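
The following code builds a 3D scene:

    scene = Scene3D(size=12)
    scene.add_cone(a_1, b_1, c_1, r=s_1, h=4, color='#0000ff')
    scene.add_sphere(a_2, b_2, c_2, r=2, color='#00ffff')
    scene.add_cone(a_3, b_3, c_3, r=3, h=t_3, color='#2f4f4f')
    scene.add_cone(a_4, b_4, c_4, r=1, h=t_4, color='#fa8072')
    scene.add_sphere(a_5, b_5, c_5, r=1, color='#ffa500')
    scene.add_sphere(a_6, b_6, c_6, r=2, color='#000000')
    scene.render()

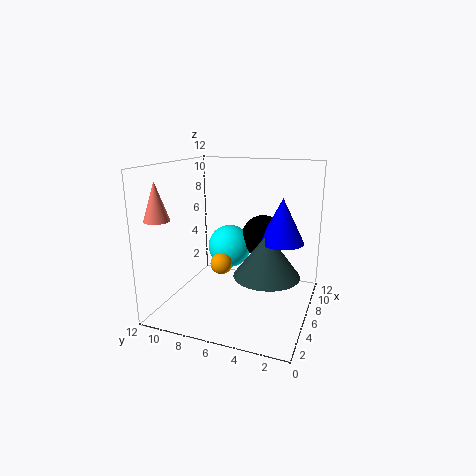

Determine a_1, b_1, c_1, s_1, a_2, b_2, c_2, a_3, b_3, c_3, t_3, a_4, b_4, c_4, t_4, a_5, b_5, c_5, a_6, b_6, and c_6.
a_1 = 9; b_1 = 3; c_1 = 5; s_1 = 2; a_2 = 9; b_2 = 8; c_2 = 4; a_3 = 8; b_3 = 4; c_3 = 2; t_3 = 4; a_4 = 2; b_4 = 11; c_4 = 8; t_4 = 3; a_5 = 7; b_5 = 8; c_5 = 3; a_6 = 10; b_6 = 5; c_6 = 5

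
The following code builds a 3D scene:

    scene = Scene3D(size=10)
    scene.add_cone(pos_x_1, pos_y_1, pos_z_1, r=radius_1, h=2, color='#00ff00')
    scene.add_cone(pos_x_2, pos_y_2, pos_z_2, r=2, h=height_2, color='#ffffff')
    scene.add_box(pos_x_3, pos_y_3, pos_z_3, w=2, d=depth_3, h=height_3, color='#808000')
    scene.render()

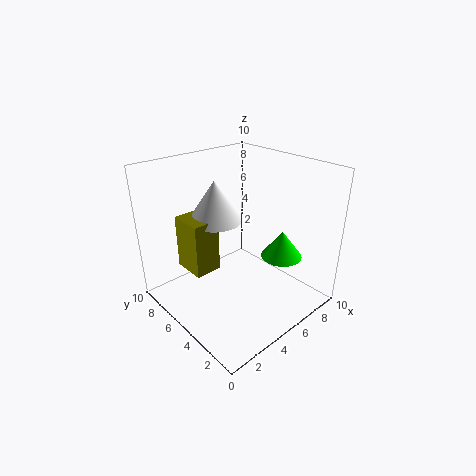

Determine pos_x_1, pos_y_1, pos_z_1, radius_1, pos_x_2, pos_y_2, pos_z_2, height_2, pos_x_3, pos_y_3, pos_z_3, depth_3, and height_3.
pos_x_1 = 8, pos_y_1 = 3.5, pos_z_1 = 3, radius_1 = 1.5, pos_x_2 = 5, pos_y_2 = 7.5, pos_z_2 = 5.5, height_2 = 3, pos_x_3 = 2.5, pos_y_3 = 6.5, pos_z_3 = 2, depth_3 = 2.5, height_3 = 4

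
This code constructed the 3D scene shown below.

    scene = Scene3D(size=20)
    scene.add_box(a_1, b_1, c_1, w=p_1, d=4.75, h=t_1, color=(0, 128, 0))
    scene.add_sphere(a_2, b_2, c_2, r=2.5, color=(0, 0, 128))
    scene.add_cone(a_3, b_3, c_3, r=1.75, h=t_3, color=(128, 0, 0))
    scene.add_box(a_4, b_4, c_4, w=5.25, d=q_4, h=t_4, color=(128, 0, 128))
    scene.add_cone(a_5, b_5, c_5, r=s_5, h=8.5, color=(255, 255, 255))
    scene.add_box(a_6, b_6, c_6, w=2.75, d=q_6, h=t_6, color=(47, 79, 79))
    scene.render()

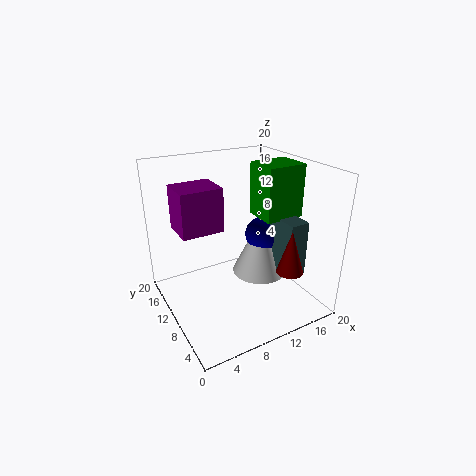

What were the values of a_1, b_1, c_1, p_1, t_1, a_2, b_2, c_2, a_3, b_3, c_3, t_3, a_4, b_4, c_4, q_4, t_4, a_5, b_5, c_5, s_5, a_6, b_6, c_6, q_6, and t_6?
a_1 = 12.75; b_1 = 6.75; c_1 = 12.75; p_1 = 5.5; t_1 = 7.25; a_2 = 14.25; b_2 = 10.25; c_2 = 9.5; a_3 = 13.75; b_3 = 3; c_3 = 7.25; t_3 = 5.75; a_4 = 1.25; b_4 = 7.25; c_4 = 13; q_4 = 4.5; t_4 = 5.5; a_5 = 13.75; b_5 = 10; c_5 = 3.75; s_5 = 4; a_6 = 14.5; b_6 = 4; c_6 = 5.25; q_6 = 6.5; t_6 = 7.75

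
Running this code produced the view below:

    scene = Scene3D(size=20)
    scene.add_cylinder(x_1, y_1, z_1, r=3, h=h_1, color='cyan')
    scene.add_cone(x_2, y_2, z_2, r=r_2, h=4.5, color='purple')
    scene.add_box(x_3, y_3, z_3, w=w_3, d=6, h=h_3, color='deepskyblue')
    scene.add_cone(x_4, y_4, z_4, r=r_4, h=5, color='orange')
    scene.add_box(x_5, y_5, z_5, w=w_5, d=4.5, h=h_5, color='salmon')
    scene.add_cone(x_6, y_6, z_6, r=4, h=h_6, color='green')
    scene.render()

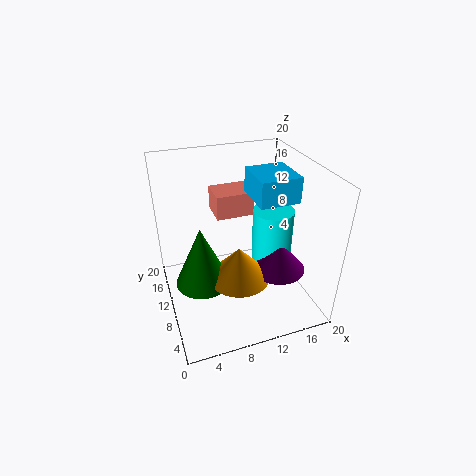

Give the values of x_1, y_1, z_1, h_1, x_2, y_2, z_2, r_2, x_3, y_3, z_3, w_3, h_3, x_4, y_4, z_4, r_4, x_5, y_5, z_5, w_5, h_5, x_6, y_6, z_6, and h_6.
x_1 = 16; y_1 = 11.5; z_1 = 3; h_1 = 9.5; x_2 = 16; y_2 = 9; z_2 = 4; r_2 = 4; x_3 = 12; y_3 = 7; z_3 = 15.5; w_3 = 5.5; h_3 = 3.5; x_4 = 10; y_4 = 9.5; z_4 = 3.5; r_4 = 4.5; x_5 = 8; y_5 = 13; z_5 = 11.5; w_5 = 5.5; h_5 = 3.5; x_6 = 5; y_6 = 11.5; z_6 = 2.5; h_6 = 9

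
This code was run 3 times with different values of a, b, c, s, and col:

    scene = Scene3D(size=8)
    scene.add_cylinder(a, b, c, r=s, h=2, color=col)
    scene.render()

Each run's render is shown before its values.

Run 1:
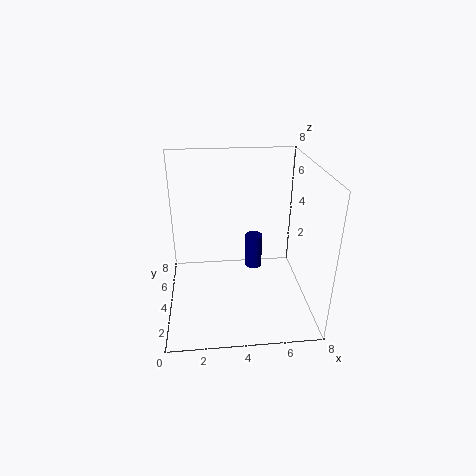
a = 5
b = 4.75
c = 1.75
s = 0.5
col = 'navy'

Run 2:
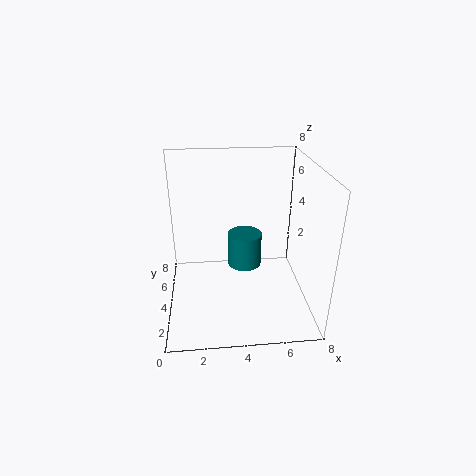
a = 4.5
b = 5
c = 1.75
s = 1
col = 'teal'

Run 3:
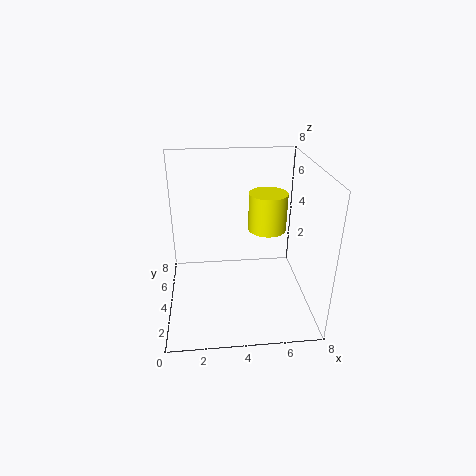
a = 5.5
b = 3.5
c = 4.75
s = 1
col = 'yellow'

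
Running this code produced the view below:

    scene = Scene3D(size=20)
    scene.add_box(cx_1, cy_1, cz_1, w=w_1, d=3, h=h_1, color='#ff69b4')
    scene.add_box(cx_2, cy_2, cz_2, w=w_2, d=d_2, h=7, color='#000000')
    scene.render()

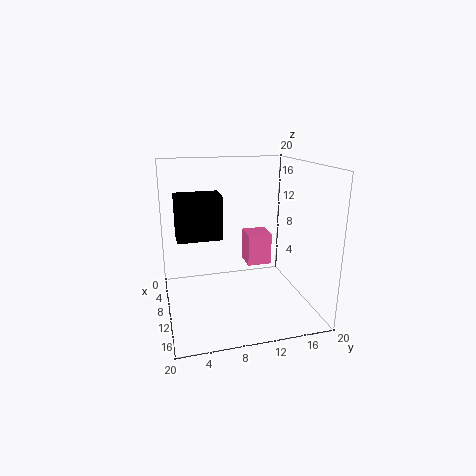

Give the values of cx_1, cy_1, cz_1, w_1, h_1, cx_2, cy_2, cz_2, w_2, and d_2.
cx_1 = 12; cy_1 = 10; cz_1 = 8; w_1 = 3; h_1 = 4; cx_2 = 1; cy_2 = 2; cz_2 = 8; w_2 = 4; d_2 = 7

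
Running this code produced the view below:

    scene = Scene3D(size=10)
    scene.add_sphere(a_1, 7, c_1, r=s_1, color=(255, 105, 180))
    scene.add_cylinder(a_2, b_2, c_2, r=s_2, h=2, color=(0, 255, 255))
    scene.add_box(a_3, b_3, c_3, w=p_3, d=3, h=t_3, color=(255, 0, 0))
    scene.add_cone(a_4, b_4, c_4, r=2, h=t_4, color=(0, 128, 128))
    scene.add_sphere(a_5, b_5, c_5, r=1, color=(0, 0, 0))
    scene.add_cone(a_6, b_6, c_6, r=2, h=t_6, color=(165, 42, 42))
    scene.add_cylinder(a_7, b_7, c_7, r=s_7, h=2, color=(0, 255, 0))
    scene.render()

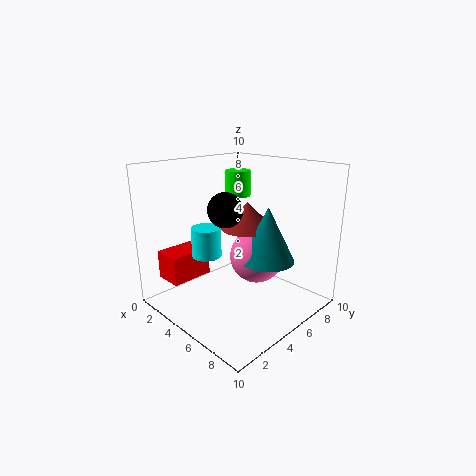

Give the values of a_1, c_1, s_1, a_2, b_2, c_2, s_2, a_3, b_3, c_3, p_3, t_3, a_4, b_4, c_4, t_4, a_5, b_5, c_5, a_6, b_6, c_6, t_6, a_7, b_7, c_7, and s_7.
a_1 = 5; c_1 = 3; s_1 = 2; a_2 = 4; b_2 = 3; c_2 = 4; s_2 = 1; a_3 = 1; b_3 = 1; c_3 = 2; p_3 = 2; t_3 = 2; a_4 = 6; b_4 = 7; c_4 = 3; t_4 = 4; a_5 = 7; b_5 = 2; c_5 = 8; a_6 = 4; b_6 = 7; c_6 = 5; t_6 = 2; a_7 = 2; b_7 = 8; c_7 = 7; s_7 = 1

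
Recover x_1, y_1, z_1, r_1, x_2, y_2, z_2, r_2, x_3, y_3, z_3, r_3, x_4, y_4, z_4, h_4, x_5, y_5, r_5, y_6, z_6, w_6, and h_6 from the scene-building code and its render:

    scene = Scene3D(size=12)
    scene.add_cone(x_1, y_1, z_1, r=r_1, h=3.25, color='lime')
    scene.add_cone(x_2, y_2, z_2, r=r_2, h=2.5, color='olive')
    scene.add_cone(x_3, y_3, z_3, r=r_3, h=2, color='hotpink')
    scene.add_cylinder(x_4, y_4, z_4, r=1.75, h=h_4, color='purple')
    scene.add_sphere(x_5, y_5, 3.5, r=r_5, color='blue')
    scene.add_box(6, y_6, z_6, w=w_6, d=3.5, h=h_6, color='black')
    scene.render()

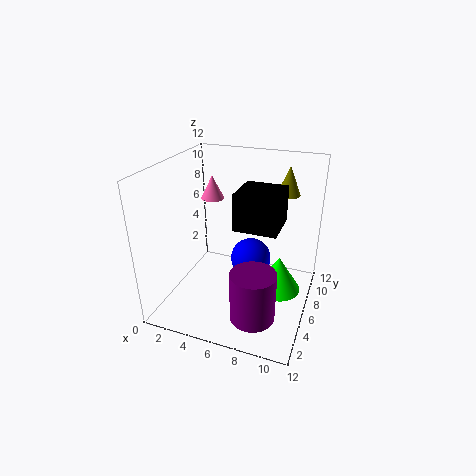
x_1 = 9.25; y_1 = 7.75; z_1 = 0.5; r_1 = 2; x_2 = 9.25; y_2 = 9.5; z_2 = 9; r_2 = 1; x_3 = 3; y_3 = 7.75; z_3 = 8.5; r_3 = 1; x_4 = 8.5; y_4 = 2.5; z_4 = 1.25; h_4 = 4; x_5 = 6.75; y_5 = 7.25; r_5 = 1.75; y_6 = 4.75; z_6 = 7.25; w_6 = 3.5; h_6 = 3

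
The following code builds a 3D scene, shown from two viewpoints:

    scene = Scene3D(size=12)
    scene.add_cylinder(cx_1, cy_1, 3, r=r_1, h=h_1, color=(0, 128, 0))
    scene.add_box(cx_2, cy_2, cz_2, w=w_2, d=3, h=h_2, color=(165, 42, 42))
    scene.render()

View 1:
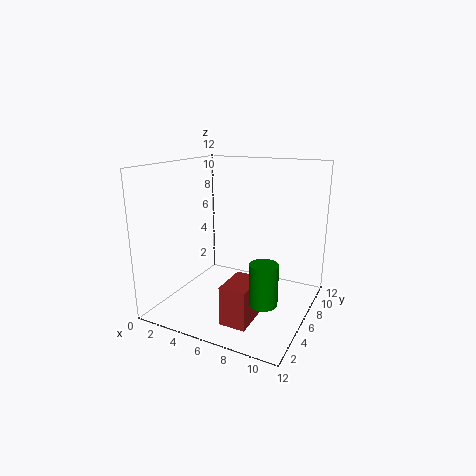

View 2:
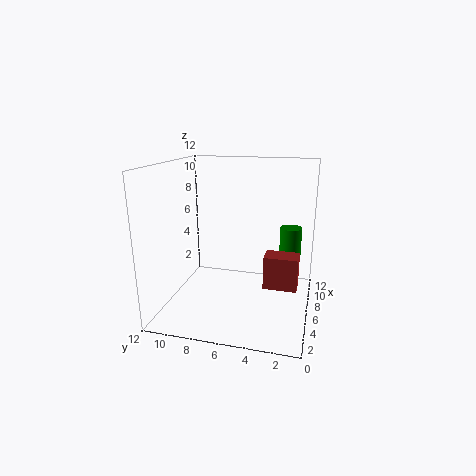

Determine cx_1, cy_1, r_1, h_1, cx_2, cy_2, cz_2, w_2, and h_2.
cx_1 = 10, cy_1 = 2, r_1 = 1, h_1 = 3, cx_2 = 7, cy_2 = 1, cz_2 = 1, w_2 = 2, h_2 = 3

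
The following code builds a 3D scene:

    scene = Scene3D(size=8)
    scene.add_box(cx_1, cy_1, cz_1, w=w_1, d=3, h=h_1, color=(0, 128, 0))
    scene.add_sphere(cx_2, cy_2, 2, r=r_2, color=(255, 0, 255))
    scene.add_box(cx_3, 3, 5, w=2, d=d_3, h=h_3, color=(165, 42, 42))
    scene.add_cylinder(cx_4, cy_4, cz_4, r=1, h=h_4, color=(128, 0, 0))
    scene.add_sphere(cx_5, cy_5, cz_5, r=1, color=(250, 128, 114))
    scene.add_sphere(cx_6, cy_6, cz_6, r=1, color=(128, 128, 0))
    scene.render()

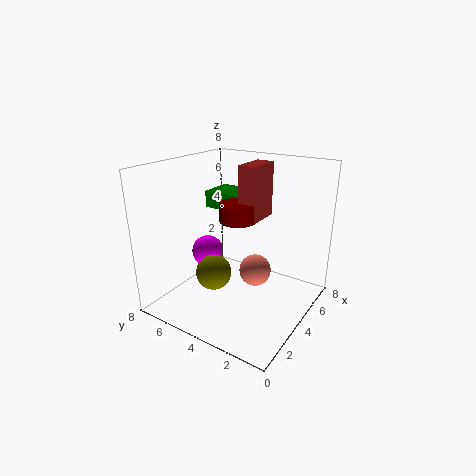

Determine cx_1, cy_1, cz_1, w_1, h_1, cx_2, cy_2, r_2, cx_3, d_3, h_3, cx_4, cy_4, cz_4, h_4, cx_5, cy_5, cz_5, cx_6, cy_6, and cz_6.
cx_1 = 5
cy_1 = 4
cz_1 = 5
w_1 = 2
h_1 = 1
cx_2 = 5
cy_2 = 7
r_2 = 1
cx_3 = 4
d_3 = 1
h_3 = 3
cx_4 = 4
cy_4 = 4
cz_4 = 5
h_4 = 1
cx_5 = 6
cy_5 = 4
cz_5 = 1
cx_6 = 3
cy_6 = 5
cz_6 = 2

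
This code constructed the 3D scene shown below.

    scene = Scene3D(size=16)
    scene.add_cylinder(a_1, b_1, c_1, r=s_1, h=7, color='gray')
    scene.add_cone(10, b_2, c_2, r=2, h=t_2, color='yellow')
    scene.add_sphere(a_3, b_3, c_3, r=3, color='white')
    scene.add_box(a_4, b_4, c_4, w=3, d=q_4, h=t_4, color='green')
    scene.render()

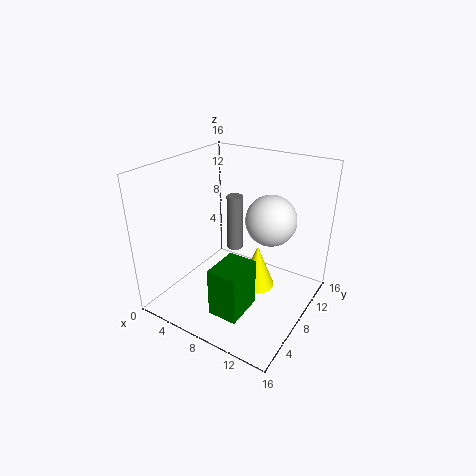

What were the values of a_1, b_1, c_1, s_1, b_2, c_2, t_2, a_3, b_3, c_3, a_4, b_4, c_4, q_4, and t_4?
a_1 = 5
b_1 = 12
c_1 = 4
s_1 = 1
b_2 = 9
c_2 = 2
t_2 = 5
a_3 = 10
b_3 = 12
c_3 = 9
a_4 = 9
b_4 = 1
c_4 = 3
q_4 = 4
t_4 = 5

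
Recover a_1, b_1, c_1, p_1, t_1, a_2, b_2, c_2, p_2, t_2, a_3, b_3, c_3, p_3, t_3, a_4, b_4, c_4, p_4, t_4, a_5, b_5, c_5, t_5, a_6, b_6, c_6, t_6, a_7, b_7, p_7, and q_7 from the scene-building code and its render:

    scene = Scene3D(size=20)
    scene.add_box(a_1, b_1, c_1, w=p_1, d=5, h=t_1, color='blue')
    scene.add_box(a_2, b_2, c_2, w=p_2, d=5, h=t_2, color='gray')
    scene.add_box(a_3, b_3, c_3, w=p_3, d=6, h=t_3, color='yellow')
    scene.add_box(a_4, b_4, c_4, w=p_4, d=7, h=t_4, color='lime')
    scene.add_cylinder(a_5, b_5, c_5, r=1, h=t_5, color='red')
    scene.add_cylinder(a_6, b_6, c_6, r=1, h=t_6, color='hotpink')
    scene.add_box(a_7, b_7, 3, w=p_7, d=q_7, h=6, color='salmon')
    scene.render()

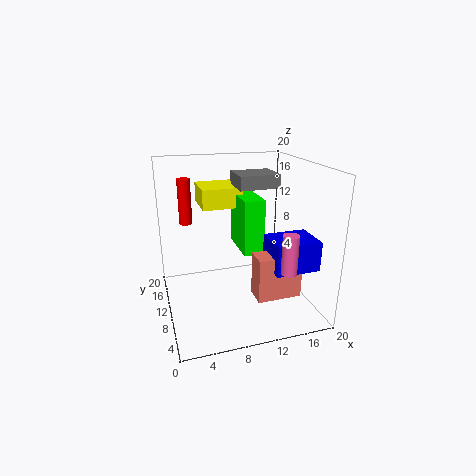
a_1 = 13
b_1 = 3
c_1 = 7
p_1 = 6
t_1 = 4
a_2 = 11
b_2 = 12
c_2 = 16
p_2 = 6
t_2 = 2
a_3 = 6
b_3 = 14
c_3 = 13
p_3 = 6
t_3 = 3
a_4 = 11
b_4 = 10
c_4 = 7
p_4 = 3
t_4 = 8
a_5 = 4
b_5 = 18
c_5 = 10
t_5 = 7
a_6 = 14
b_6 = 2
c_6 = 8
t_6 = 5
a_7 = 11
b_7 = 4
p_7 = 6
q_7 = 3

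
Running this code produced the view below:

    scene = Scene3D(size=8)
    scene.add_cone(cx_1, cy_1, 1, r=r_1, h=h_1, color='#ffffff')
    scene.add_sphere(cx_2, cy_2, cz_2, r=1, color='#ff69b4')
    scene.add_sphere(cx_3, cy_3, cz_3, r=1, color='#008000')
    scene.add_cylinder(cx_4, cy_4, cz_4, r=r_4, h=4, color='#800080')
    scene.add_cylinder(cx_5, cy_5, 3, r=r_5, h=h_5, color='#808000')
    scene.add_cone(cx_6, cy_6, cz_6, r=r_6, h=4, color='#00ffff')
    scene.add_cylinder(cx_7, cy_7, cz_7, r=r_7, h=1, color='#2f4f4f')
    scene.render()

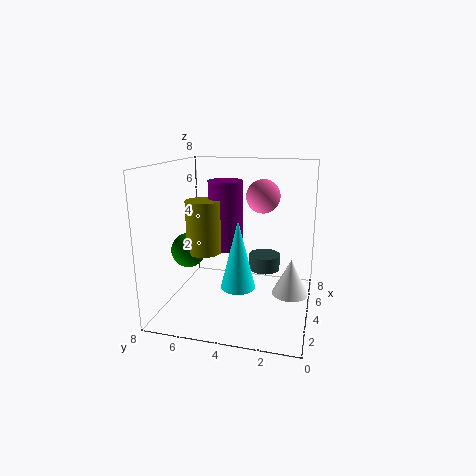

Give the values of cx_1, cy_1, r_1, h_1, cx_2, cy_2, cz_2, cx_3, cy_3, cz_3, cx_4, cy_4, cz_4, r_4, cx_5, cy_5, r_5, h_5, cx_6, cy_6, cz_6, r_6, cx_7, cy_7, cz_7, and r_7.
cx_1 = 4, cy_1 = 1, r_1 = 1, h_1 = 2, cx_2 = 6, cy_2 = 3, cz_2 = 6, cx_3 = 4, cy_3 = 7, cz_3 = 3, cx_4 = 5, cy_4 = 5, cz_4 = 3, r_4 = 1, cx_5 = 4, cy_5 = 6, r_5 = 1, h_5 = 3, cx_6 = 4, cy_6 = 4, cz_6 = 1, r_6 = 1, cx_7 = 7, cy_7 = 3, cz_7 = 1, r_7 = 1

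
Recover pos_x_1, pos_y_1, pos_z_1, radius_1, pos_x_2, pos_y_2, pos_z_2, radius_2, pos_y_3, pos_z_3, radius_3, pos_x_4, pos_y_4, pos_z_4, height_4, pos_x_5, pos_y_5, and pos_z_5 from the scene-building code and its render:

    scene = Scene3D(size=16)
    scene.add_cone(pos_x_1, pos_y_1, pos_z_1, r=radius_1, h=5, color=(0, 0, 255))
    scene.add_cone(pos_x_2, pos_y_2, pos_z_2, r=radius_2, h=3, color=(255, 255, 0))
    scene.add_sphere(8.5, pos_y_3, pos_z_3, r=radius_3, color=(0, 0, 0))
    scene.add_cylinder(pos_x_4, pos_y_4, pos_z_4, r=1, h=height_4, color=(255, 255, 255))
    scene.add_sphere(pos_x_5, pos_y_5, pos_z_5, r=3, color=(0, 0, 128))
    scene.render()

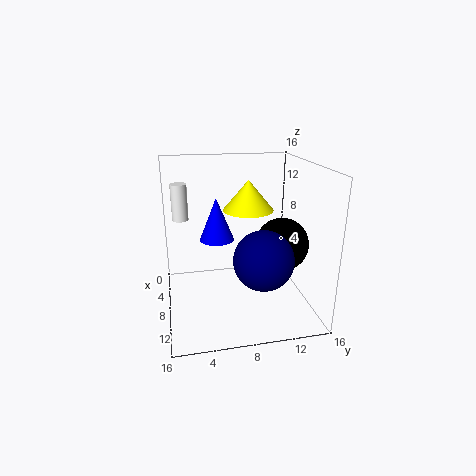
pos_x_1 = 5.5; pos_y_1 = 6; pos_z_1 = 7; radius_1 = 2; pos_x_2 = 10.5; pos_y_2 = 8.5; pos_z_2 = 12; radius_2 = 2.5; pos_y_3 = 13; pos_z_3 = 7; radius_3 = 3; pos_x_4 = 2; pos_y_4 = 2; pos_z_4 = 8.5; height_4 = 4.5; pos_x_5 = 13; pos_y_5 = 9.5; pos_z_5 = 7.5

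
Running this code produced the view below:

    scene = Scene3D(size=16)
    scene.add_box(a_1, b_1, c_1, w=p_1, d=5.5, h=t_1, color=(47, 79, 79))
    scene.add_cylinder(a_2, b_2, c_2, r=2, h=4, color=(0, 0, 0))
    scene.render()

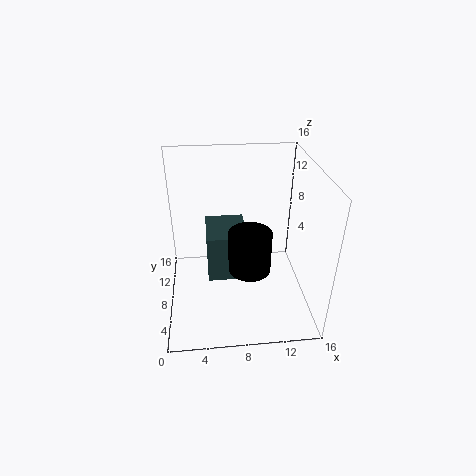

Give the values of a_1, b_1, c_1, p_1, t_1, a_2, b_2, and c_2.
a_1 = 4.5; b_1 = 7; c_1 = 3; p_1 = 4.5; t_1 = 5.5; a_2 = 8.5; b_2 = 2.5; c_2 = 8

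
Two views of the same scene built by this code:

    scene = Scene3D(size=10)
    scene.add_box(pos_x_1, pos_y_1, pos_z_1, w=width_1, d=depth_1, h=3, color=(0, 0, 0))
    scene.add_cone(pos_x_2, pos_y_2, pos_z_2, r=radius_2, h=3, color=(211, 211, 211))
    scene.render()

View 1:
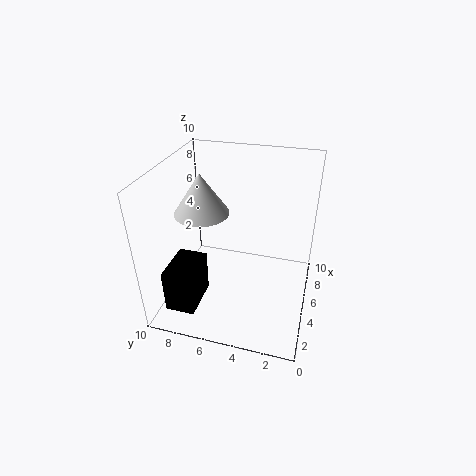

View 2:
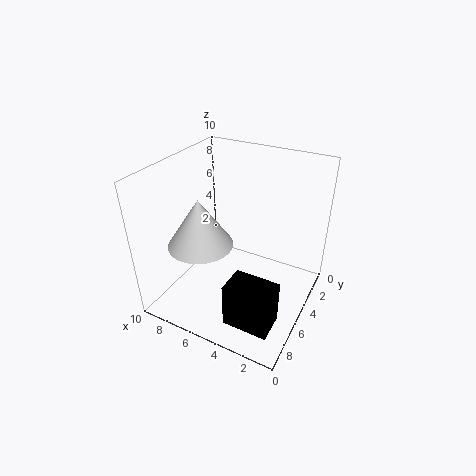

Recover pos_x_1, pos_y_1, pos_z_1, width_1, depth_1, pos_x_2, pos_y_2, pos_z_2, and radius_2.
pos_x_1 = 1; pos_y_1 = 7; pos_z_1 = 1; width_1 = 3; depth_1 = 2; pos_x_2 = 6; pos_y_2 = 8; pos_z_2 = 6; radius_2 = 2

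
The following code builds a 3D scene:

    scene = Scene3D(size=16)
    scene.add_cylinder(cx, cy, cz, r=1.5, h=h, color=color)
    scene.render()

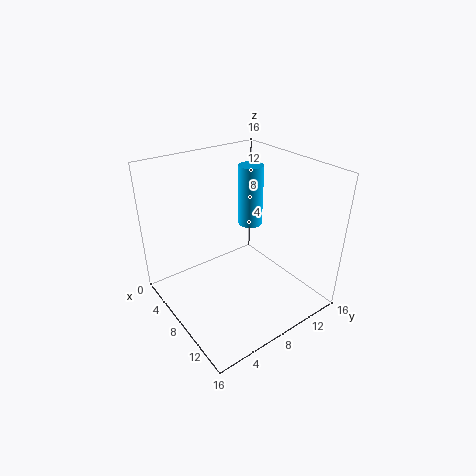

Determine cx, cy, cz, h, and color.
cx = 4.5, cy = 12.5, cz = 7, h = 7.5, color = 'deepskyblue'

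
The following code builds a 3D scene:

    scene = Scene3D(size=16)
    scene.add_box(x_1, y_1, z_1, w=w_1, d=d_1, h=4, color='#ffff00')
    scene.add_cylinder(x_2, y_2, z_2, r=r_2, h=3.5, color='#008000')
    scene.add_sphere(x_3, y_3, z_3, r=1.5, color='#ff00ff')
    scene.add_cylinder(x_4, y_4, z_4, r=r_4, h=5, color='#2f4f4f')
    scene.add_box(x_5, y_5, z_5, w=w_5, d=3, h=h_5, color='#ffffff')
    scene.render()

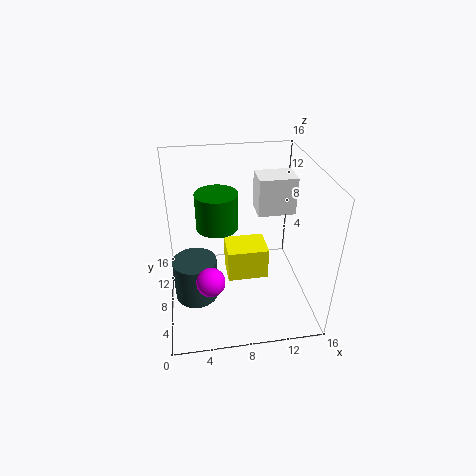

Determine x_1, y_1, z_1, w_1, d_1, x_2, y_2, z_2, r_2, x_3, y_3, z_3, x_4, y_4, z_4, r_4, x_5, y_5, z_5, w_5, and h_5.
x_1 = 7
y_1 = 9
z_1 = 1
w_1 = 5
d_1 = 4
x_2 = 5.5
y_2 = 5
z_2 = 11.5
r_2 = 2
x_3 = 4.5
y_3 = 4
z_3 = 5.5
x_4 = 3
y_4 = 8
z_4 = 0.5
r_4 = 2.5
x_5 = 10
y_5 = 7
z_5 = 11
w_5 = 4
h_5 = 4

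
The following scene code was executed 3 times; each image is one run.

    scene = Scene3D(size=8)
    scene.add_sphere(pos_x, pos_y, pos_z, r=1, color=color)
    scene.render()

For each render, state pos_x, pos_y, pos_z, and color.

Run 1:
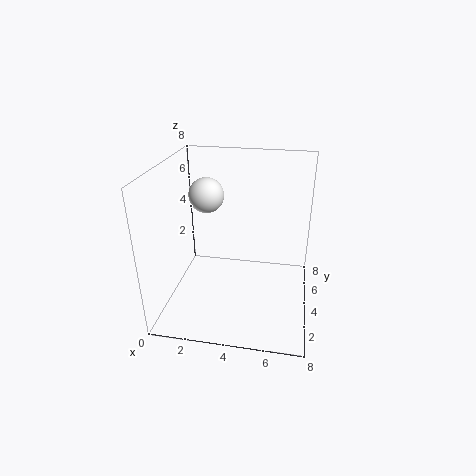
pos_x = 2, pos_y = 5, pos_z = 6, color = 'white'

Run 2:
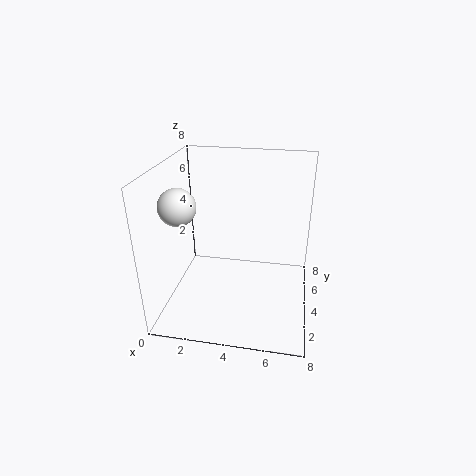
pos_x = 1, pos_y = 3, pos_z = 6, color = 'white'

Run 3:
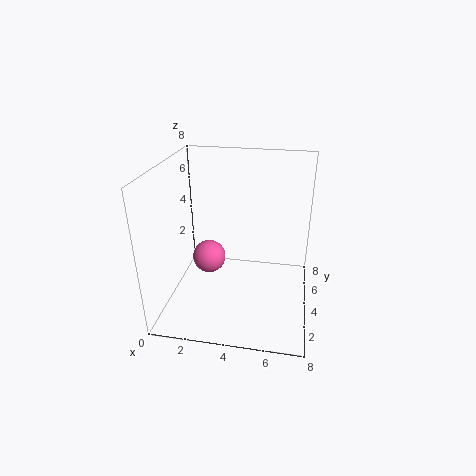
pos_x = 2, pos_y = 5, pos_z = 2, color = 'hotpink'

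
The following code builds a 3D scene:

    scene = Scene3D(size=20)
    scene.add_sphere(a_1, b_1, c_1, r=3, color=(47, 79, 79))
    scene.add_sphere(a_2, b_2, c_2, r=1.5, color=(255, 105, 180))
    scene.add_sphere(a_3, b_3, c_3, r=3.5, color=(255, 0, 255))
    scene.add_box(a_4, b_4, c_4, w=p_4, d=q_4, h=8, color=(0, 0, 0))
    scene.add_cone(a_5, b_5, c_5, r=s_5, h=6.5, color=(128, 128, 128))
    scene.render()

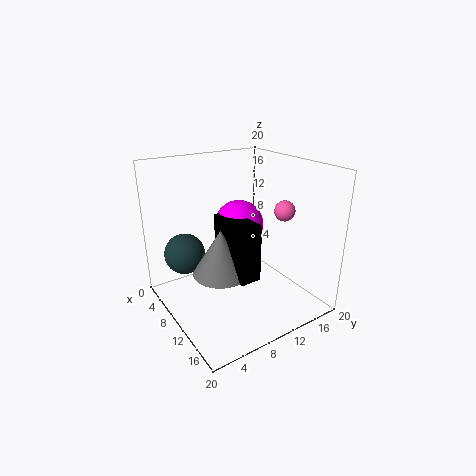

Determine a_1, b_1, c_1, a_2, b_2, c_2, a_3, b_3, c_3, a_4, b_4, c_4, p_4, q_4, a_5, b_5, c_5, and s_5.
a_1 = 4
b_1 = 4.5
c_1 = 6.5
a_2 = 11.5
b_2 = 17
c_2 = 13
a_3 = 8
b_3 = 11.5
c_3 = 11
a_4 = 7
b_4 = 8
c_4 = 5
p_4 = 7
q_4 = 3
a_5 = 9.5
b_5 = 7.5
c_5 = 5
s_5 = 4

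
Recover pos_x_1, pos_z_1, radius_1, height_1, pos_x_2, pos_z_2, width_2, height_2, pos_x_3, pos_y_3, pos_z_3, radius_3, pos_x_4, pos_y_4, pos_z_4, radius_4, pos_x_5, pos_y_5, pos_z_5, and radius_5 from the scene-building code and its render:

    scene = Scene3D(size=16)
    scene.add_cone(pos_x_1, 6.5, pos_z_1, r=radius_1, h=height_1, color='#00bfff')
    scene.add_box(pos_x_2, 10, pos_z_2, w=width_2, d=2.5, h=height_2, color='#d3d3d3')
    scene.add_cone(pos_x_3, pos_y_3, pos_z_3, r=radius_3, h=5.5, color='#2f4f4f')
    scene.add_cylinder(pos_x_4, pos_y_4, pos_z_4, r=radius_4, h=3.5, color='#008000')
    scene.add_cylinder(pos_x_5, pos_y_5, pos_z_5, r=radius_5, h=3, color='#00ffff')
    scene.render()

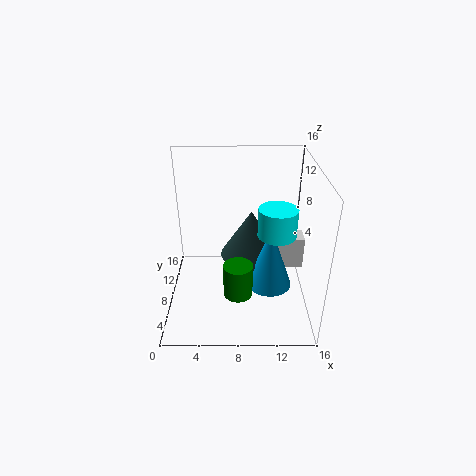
pos_x_1 = 11.5
pos_z_1 = 3
radius_1 = 2.5
height_1 = 7
pos_x_2 = 11
pos_z_2 = 2.5
width_2 = 5
height_2 = 4
pos_x_3 = 9.5
pos_y_3 = 9.5
pos_z_3 = 5
radius_3 = 3.5
pos_x_4 = 8
pos_y_4 = 3.5
pos_z_4 = 4
radius_4 = 1.5
pos_x_5 = 12
pos_y_5 = 6
pos_z_5 = 9.5
radius_5 = 2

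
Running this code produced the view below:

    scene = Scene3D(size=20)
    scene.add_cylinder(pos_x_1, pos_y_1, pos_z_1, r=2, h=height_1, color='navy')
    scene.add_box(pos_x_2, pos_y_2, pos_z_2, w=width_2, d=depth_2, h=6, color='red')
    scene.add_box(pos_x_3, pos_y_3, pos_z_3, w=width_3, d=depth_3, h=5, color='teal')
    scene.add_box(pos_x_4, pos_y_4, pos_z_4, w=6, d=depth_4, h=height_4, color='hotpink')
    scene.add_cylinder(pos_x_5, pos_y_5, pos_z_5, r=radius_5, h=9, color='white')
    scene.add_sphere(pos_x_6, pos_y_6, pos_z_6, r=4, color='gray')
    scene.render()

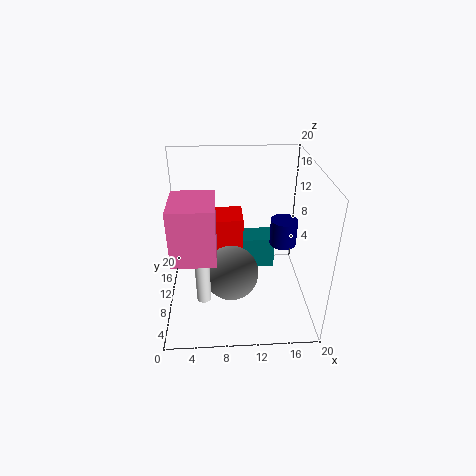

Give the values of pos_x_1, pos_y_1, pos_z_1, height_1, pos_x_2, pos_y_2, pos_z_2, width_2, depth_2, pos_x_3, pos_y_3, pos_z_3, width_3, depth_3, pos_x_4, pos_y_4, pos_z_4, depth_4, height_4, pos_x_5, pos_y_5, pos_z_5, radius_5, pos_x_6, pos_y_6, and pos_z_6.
pos_x_1 = 17, pos_y_1 = 13, pos_z_1 = 7, height_1 = 4, pos_x_2 = 6, pos_y_2 = 13, pos_z_2 = 5, width_2 = 5, depth_2 = 5, pos_x_3 = 11, pos_y_3 = 14, pos_z_3 = 2, width_3 = 5, depth_3 = 4, pos_x_4 = 1, pos_y_4 = 6, pos_z_4 = 8, depth_4 = 7, height_4 = 8, pos_x_5 = 5, pos_y_5 = 7, pos_z_5 = 2, radius_5 = 1, pos_x_6 = 9, pos_y_6 = 10, pos_z_6 = 4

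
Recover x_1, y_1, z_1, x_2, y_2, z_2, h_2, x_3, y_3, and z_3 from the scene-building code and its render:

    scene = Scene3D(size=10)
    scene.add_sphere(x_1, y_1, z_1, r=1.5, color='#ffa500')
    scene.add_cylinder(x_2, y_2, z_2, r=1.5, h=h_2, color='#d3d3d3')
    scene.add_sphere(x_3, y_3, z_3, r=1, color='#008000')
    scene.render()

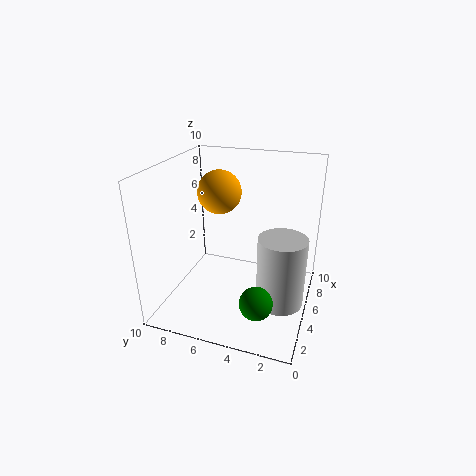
x_1 = 5.5
y_1 = 6.5
z_1 = 8
x_2 = 3
y_2 = 1.5
z_2 = 2
h_2 = 4.5
x_3 = 1
y_3 = 2.5
z_3 = 3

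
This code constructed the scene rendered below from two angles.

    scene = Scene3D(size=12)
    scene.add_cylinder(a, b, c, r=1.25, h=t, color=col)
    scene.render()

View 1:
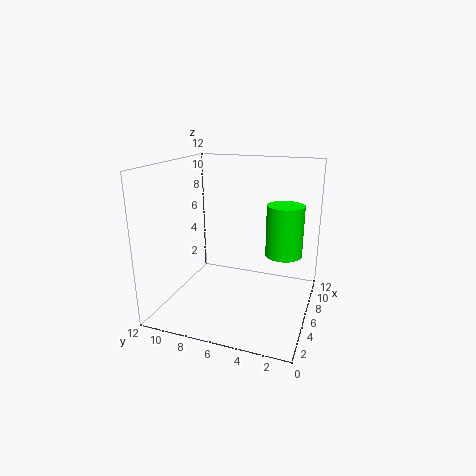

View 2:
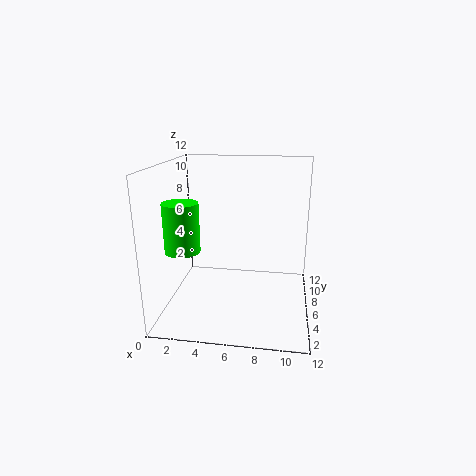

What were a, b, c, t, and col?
a = 2.75; b = 1.5; c = 6.5; t = 3.5; col = 'lime'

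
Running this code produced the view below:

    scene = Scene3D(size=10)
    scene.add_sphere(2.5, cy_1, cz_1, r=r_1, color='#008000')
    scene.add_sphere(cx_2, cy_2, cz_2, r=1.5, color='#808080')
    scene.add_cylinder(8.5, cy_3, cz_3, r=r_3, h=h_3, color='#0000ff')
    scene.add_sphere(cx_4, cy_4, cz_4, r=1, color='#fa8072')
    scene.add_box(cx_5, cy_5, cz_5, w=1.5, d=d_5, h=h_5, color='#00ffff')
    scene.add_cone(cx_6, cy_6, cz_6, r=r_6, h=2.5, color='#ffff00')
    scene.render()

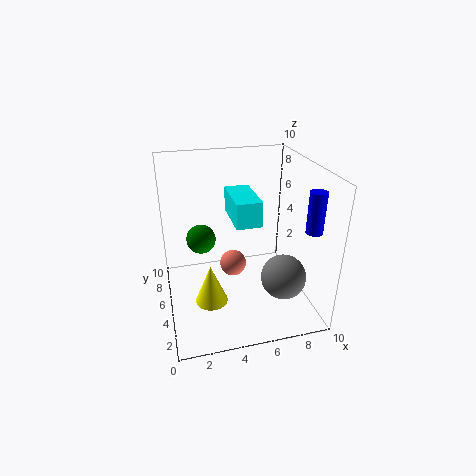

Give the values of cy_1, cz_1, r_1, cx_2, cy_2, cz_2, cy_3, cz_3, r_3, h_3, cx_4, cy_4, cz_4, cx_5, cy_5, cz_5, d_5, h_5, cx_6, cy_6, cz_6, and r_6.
cy_1 = 5.5, cz_1 = 5, r_1 = 1, cx_2 = 7.5, cy_2 = 2.5, cz_2 = 3, cy_3 = 1, cz_3 = 7, r_3 = 0.5, h_3 = 2.5, cx_4 = 5, cy_4 = 6.5, cz_4 = 2, cx_5 = 4, cy_5 = 1.5, cz_5 = 7.5, d_5 = 3, h_5 = 1.5, cx_6 = 2.5, cy_6 = 2, cz_6 = 2.5, r_6 = 1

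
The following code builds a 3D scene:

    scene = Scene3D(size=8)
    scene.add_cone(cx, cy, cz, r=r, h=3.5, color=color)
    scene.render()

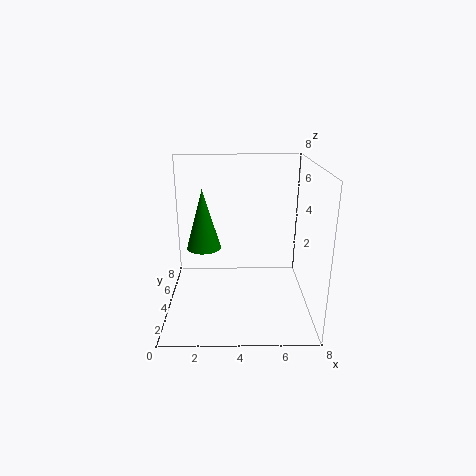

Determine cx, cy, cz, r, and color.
cx = 2; cy = 5; cz = 3; r = 1; color = 'green'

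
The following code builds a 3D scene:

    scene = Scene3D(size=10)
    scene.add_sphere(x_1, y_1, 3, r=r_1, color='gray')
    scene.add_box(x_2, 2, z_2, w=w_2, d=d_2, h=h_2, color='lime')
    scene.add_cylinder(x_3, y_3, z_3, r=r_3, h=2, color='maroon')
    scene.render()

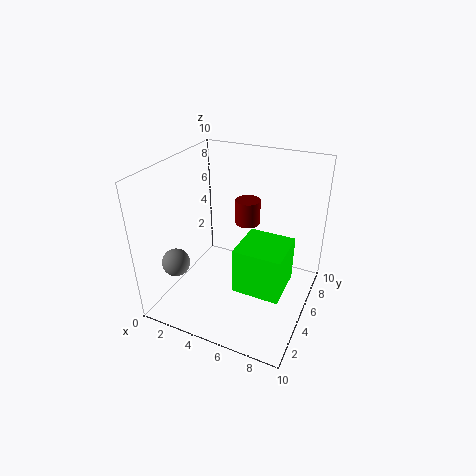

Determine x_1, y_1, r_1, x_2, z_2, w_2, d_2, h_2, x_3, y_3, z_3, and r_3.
x_1 = 1, y_1 = 3, r_1 = 1, x_2 = 6, z_2 = 3, w_2 = 3, d_2 = 3, h_2 = 3, x_3 = 4, y_3 = 9, z_3 = 4, r_3 = 1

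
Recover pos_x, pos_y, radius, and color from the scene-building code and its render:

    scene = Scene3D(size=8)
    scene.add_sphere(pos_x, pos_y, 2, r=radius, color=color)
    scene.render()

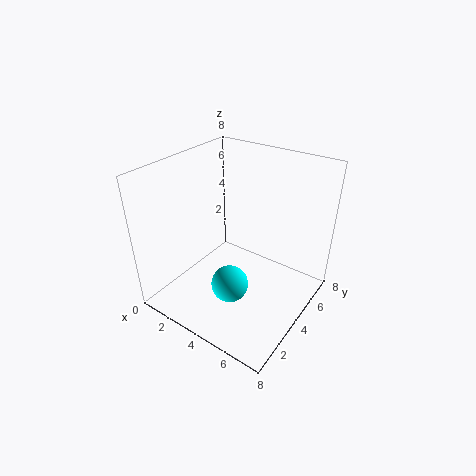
pos_x = 4.5, pos_y = 2.5, radius = 1, color = 'cyan'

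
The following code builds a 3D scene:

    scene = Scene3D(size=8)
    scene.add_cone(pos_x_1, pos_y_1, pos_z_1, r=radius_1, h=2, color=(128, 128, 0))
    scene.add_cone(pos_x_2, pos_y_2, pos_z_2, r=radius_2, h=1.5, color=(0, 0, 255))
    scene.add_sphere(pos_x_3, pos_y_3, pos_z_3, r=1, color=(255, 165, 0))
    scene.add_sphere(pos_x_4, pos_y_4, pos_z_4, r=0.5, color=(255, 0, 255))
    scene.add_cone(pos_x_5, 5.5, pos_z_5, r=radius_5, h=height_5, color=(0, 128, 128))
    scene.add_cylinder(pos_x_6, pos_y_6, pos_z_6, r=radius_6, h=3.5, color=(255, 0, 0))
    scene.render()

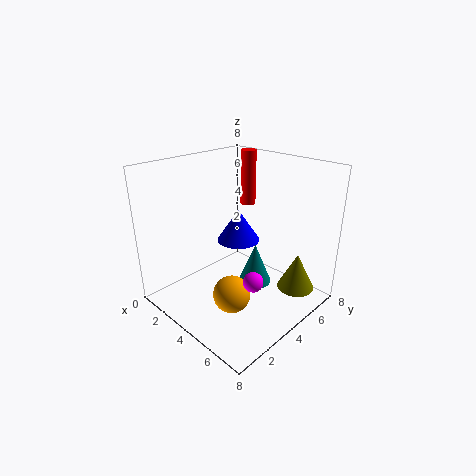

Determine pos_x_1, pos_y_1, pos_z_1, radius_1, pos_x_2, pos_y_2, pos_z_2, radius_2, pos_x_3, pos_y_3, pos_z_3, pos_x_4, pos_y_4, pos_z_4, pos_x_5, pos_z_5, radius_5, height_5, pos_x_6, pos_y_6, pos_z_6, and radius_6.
pos_x_1 = 7; pos_y_1 = 5.5; pos_z_1 = 1.5; radius_1 = 1; pos_x_2 = 5.5; pos_y_2 = 2.5; pos_z_2 = 5; radius_2 = 1; pos_x_3 = 5; pos_y_3 = 2.5; pos_z_3 = 1.5; pos_x_4 = 6.5; pos_y_4 = 2.5; pos_z_4 = 3; pos_x_5 = 4; pos_z_5 = 0.5; radius_5 = 1; height_5 = 2.5; pos_x_6 = 1.5; pos_y_6 = 7.5; pos_z_6 = 4.5; radius_6 = 0.5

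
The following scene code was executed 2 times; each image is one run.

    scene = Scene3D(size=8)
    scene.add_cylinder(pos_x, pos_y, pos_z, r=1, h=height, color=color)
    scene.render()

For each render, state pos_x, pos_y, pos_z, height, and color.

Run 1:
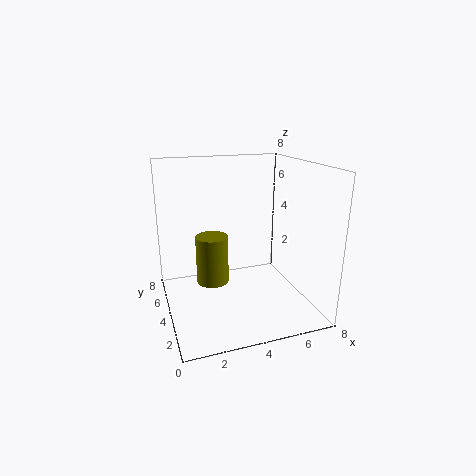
pos_x = 3
pos_y = 6
pos_z = 0.5
height = 3
color = 'olive'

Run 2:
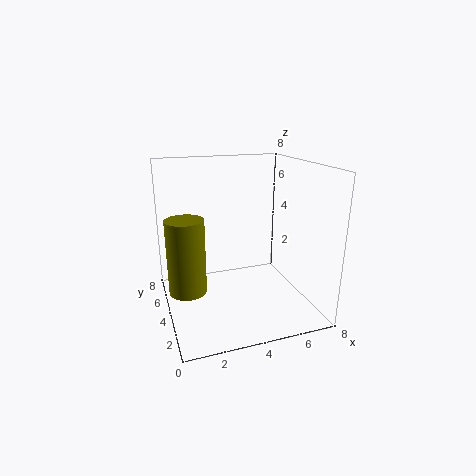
pos_x = 1
pos_y = 3.5
pos_z = 1.5
height = 4
color = 'olive'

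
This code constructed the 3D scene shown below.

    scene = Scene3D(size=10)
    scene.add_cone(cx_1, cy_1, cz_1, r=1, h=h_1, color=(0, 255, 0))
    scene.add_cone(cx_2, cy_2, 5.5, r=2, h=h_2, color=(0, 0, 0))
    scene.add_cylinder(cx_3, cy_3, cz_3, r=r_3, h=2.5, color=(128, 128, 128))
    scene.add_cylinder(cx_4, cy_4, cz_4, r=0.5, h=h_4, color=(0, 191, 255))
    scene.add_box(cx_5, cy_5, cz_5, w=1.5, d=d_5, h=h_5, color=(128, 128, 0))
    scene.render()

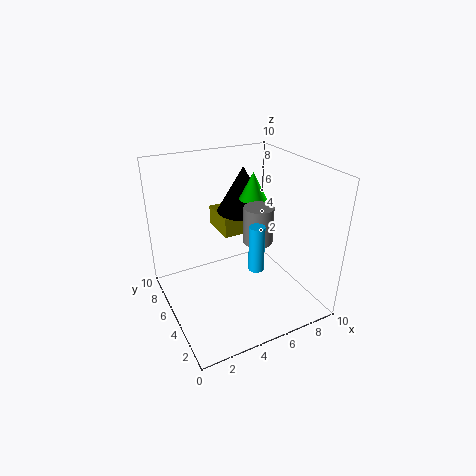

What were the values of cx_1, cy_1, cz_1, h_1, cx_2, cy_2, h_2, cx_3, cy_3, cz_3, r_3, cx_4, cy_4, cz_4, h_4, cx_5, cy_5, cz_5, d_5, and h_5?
cx_1 = 7, cy_1 = 6.5, cz_1 = 7, h_1 = 2, cx_2 = 7, cy_2 = 8, h_2 = 3.5, cx_3 = 6, cy_3 = 4, cz_3 = 5, r_3 = 1, cx_4 = 5, cy_4 = 2.5, cz_4 = 4, h_4 = 3, cx_5 = 5, cy_5 = 7, cz_5 = 4, d_5 = 3, h_5 = 1.5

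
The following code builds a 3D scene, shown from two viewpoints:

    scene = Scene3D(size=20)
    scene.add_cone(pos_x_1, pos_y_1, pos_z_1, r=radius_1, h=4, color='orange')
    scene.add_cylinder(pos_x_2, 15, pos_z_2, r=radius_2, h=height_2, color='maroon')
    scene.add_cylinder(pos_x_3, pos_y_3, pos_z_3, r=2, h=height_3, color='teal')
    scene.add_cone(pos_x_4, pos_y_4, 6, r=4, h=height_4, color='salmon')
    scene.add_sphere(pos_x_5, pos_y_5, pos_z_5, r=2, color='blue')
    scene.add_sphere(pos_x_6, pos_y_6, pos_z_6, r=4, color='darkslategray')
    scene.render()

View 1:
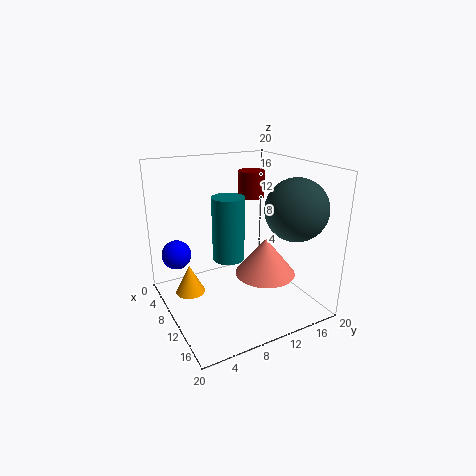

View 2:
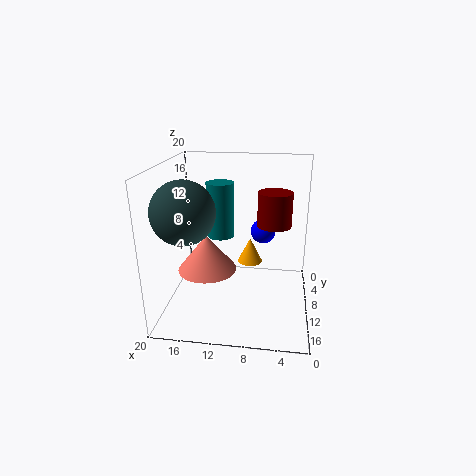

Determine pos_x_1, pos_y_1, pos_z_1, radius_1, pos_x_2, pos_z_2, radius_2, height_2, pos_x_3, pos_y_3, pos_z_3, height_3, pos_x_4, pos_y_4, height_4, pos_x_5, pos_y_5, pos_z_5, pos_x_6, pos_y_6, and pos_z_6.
pos_x_1 = 9; pos_y_1 = 3; pos_z_1 = 3; radius_1 = 2; pos_x_2 = 5; pos_z_2 = 14; radius_2 = 2; height_2 = 4; pos_x_3 = 13; pos_y_3 = 7; pos_z_3 = 9; height_3 = 8; pos_x_4 = 14; pos_y_4 = 12; height_4 = 5; pos_x_5 = 7; pos_y_5 = 2; pos_z_5 = 8; pos_x_6 = 16; pos_y_6 = 15; pos_z_6 = 15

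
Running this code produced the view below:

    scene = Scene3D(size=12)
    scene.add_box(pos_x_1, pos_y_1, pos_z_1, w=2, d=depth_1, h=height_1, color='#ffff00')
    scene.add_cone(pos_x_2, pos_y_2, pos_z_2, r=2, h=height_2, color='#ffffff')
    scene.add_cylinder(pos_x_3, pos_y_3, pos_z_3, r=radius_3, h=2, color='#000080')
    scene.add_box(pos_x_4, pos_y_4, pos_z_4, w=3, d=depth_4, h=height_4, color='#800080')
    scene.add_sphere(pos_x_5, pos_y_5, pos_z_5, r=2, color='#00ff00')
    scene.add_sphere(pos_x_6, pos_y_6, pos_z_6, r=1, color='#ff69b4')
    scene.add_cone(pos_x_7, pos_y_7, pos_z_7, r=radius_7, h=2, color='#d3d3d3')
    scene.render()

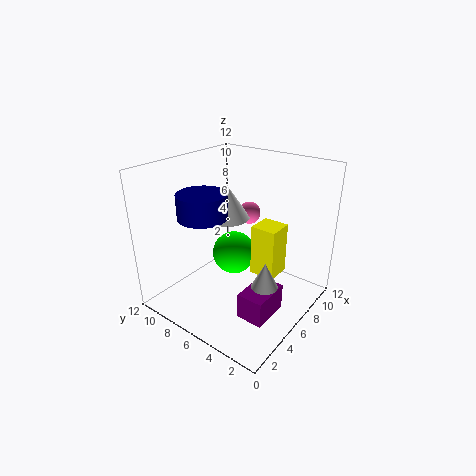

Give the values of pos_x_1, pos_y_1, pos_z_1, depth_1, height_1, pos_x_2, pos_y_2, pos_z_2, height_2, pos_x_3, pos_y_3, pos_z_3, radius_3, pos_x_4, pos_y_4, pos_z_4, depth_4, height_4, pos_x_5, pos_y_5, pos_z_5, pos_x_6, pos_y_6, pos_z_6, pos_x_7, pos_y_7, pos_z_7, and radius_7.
pos_x_1 = 5
pos_y_1 = 2
pos_z_1 = 4
depth_1 = 2
height_1 = 4
pos_x_2 = 7
pos_y_2 = 8
pos_z_2 = 7
height_2 = 3
pos_x_3 = 4
pos_y_3 = 8
pos_z_3 = 8
radius_3 = 2
pos_x_4 = 2
pos_y_4 = 1
pos_z_4 = 2
depth_4 = 2
height_4 = 2
pos_x_5 = 8
pos_y_5 = 8
pos_z_5 = 3
pos_x_6 = 9
pos_y_6 = 7
pos_z_6 = 7
pos_x_7 = 4
pos_y_7 = 2
pos_z_7 = 4
radius_7 = 1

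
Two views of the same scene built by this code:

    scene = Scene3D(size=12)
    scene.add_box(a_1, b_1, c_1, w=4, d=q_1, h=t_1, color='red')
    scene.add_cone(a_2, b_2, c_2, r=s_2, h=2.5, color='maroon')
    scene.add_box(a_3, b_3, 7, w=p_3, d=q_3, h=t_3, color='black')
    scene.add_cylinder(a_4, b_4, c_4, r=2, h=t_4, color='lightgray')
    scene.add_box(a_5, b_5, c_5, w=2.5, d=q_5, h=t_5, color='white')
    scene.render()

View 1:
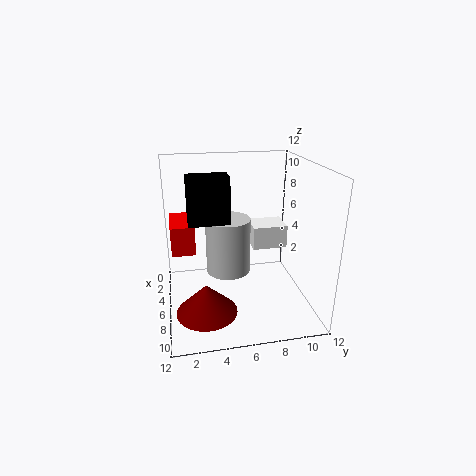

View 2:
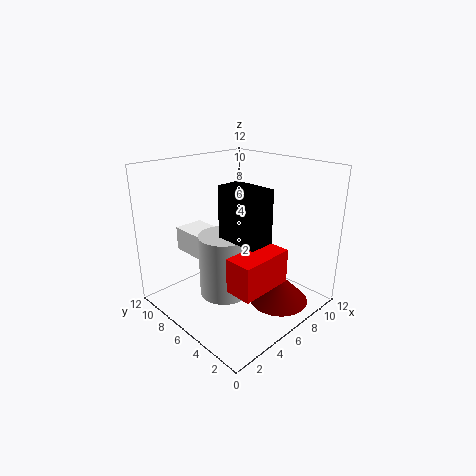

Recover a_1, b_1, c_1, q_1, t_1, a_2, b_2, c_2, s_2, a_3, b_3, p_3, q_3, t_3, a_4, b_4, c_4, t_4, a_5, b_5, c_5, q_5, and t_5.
a_1 = 1.5
b_1 = 0.5
c_1 = 4.5
q_1 = 2
t_1 = 2.5
a_2 = 8
b_2 = 3
c_2 = 0.5
s_2 = 2.5
a_3 = 3.5
b_3 = 2
p_3 = 2
q_3 = 3.5
t_3 = 4
a_4 = 4
b_4 = 5.5
c_4 = 2
t_4 = 5
a_5 = 3
b_5 = 7.5
c_5 = 4.5
q_5 = 3
t_5 = 2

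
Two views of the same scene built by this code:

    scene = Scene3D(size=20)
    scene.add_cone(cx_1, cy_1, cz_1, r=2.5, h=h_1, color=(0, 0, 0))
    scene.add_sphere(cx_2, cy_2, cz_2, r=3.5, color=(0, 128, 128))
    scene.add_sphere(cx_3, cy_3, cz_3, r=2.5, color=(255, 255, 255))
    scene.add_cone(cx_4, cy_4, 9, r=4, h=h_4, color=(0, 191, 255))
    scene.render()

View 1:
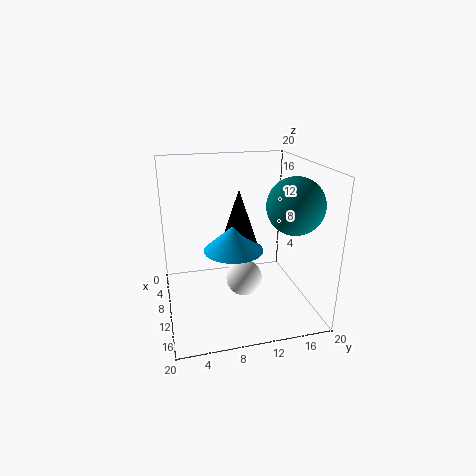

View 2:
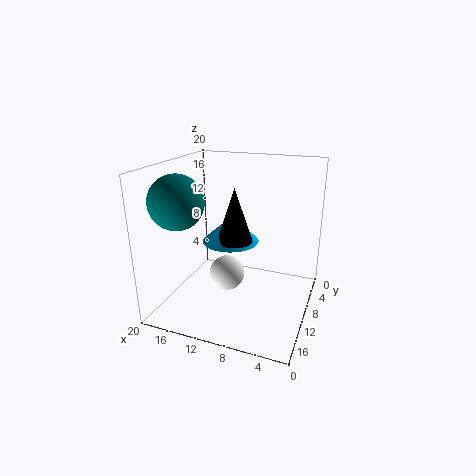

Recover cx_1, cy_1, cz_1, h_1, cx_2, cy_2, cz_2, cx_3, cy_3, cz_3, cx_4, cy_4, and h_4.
cx_1 = 10.5
cy_1 = 10
cz_1 = 9.5
h_1 = 7.5
cx_2 = 16
cy_2 = 15.5
cz_2 = 16
cx_3 = 11.5
cy_3 = 10.5
cz_3 = 4.5
cx_4 = 11.5
cy_4 = 9
h_4 = 3.5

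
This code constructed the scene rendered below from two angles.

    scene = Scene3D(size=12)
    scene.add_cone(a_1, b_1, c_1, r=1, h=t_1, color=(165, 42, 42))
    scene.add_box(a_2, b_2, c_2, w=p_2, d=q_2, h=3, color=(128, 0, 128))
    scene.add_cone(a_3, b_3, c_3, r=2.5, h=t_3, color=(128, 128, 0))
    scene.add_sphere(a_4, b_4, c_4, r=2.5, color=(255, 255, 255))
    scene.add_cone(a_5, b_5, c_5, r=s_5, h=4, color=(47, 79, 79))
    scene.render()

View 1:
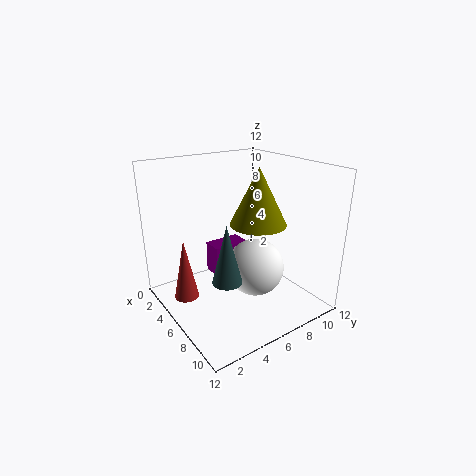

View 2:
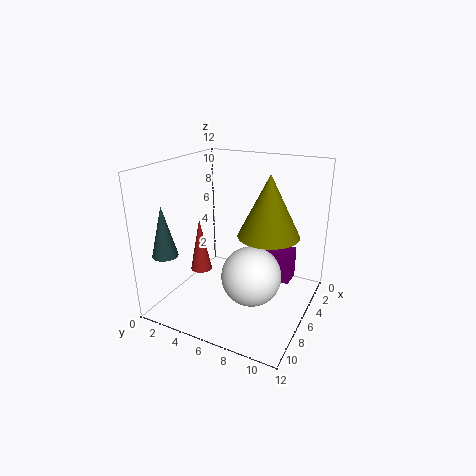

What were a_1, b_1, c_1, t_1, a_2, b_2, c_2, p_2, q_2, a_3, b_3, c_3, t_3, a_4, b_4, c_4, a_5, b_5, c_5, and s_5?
a_1 = 5, b_1 = 1.5, c_1 = 1.5, t_1 = 5, a_2 = 0.5, b_2 = 6, c_2 = 0.5, p_2 = 2, q_2 = 3.5, a_3 = 5.5, b_3 = 8.5, c_3 = 6.5, t_3 = 5, a_4 = 6.5, b_4 = 7.5, c_4 = 3, a_5 = 10.5, b_5 = 2, c_5 = 5.5, s_5 = 1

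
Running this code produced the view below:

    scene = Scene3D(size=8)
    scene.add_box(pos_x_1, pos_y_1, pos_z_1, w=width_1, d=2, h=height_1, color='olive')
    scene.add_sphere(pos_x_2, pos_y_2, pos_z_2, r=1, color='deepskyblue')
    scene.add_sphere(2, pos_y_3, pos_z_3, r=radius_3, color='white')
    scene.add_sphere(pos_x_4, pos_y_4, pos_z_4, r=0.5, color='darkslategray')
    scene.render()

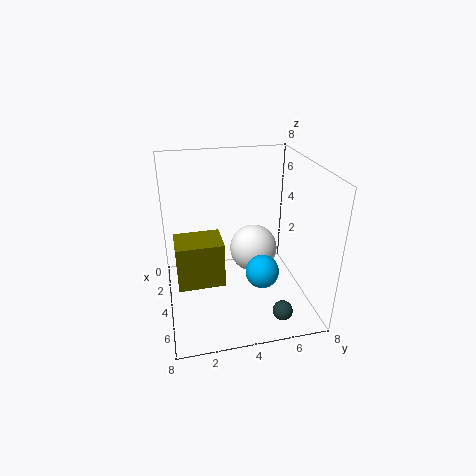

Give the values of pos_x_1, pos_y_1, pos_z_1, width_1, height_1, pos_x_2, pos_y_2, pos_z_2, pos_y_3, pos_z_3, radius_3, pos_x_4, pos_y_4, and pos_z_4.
pos_x_1 = 6.5; pos_y_1 = 0.5; pos_z_1 = 4; width_1 = 1.5; height_1 = 2; pos_x_2 = 4; pos_y_2 = 5.5; pos_z_2 = 1.5; pos_y_3 = 5.5; pos_z_3 = 2; radius_3 = 1.5; pos_x_4 = 7.5; pos_y_4 = 5.5; pos_z_4 = 1.5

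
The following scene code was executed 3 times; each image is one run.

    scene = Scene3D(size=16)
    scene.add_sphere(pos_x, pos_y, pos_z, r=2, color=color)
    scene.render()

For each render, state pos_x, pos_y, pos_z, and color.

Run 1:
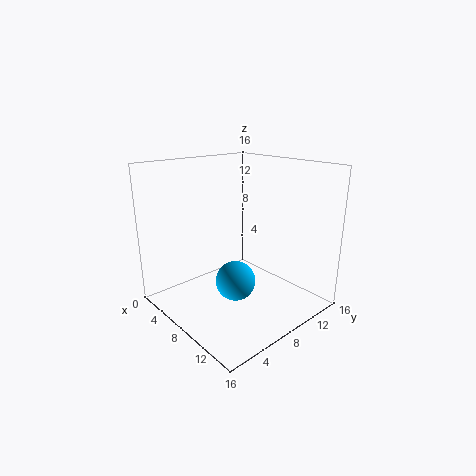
pos_x = 11, pos_y = 5, pos_z = 5, color = 'deepskyblue'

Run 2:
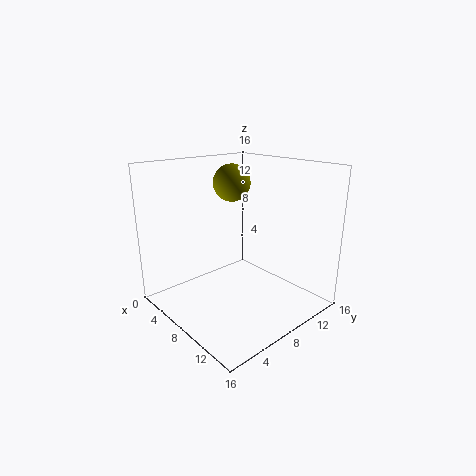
pos_x = 7, pos_y = 8, pos_z = 14, color = 'olive'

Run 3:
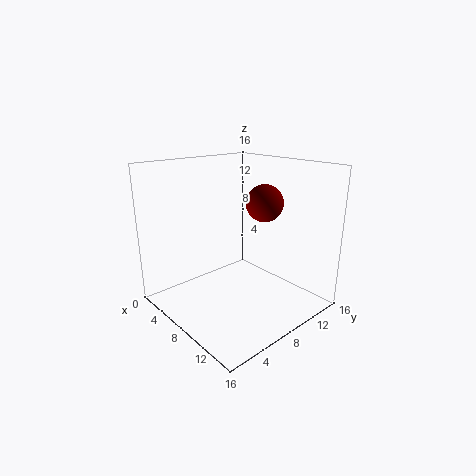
pos_x = 10, pos_y = 10, pos_z = 12, color = 'maroon'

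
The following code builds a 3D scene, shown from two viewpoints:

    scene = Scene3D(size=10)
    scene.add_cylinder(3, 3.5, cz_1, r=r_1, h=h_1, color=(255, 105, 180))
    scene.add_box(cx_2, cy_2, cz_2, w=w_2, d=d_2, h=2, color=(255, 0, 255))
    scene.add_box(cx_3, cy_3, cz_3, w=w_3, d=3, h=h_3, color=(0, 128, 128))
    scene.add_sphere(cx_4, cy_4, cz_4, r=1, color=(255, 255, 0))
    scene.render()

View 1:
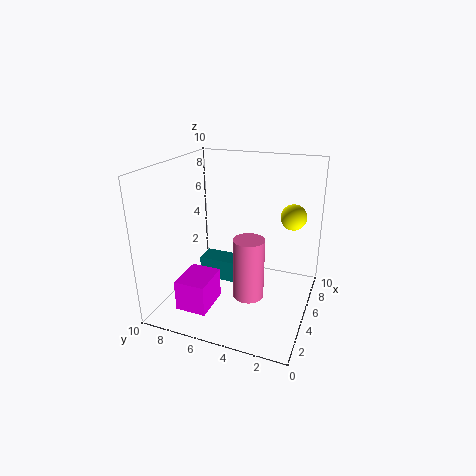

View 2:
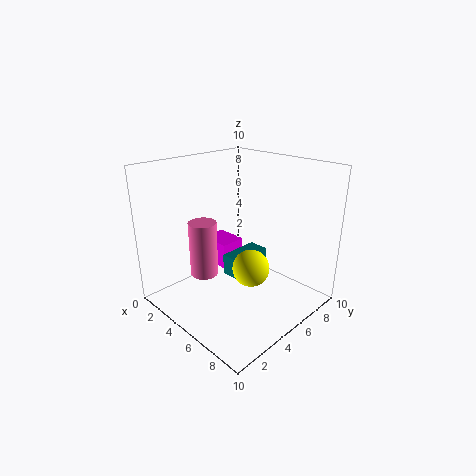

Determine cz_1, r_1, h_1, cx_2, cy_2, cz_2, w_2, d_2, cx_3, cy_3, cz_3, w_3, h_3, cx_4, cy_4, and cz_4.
cz_1 = 2; r_1 = 1; h_1 = 4; cx_2 = 0.5; cy_2 = 5.5; cz_2 = 1.5; w_2 = 2.5; d_2 = 2; cx_3 = 4; cy_3 = 4.5; cz_3 = 2; w_3 = 1.5; h_3 = 1.5; cx_4 = 9; cy_4 = 2; cz_4 = 5.5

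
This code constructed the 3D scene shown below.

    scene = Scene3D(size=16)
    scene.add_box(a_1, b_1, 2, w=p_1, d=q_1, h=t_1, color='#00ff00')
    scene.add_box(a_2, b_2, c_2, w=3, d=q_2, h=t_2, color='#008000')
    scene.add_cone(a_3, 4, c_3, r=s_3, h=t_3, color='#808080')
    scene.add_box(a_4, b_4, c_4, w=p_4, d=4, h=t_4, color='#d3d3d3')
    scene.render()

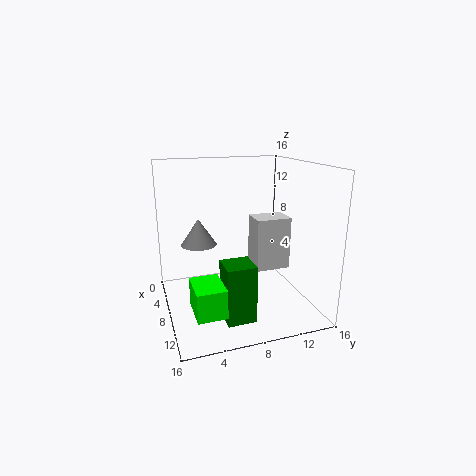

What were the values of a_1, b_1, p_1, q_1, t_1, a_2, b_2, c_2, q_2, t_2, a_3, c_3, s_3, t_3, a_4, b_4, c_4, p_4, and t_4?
a_1 = 10
b_1 = 2
p_1 = 4
q_1 = 3
t_1 = 3
a_2 = 11
b_2 = 5
c_2 = 1
q_2 = 3
t_2 = 6
a_3 = 6
c_3 = 7
s_3 = 2
t_3 = 3
a_4 = 6
b_4 = 10
c_4 = 4
p_4 = 3
t_4 = 6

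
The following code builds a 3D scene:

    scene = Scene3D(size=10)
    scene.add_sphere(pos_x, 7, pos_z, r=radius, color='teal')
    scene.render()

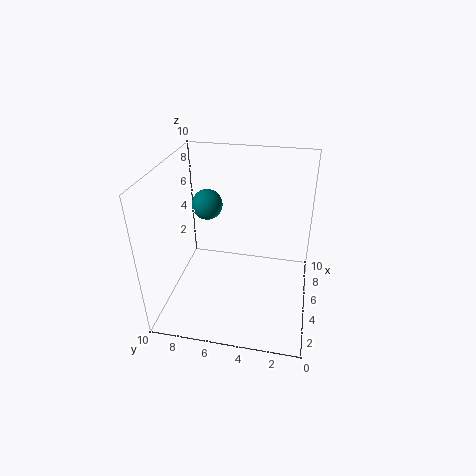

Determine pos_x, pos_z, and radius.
pos_x = 4.75
pos_z = 7.5
radius = 1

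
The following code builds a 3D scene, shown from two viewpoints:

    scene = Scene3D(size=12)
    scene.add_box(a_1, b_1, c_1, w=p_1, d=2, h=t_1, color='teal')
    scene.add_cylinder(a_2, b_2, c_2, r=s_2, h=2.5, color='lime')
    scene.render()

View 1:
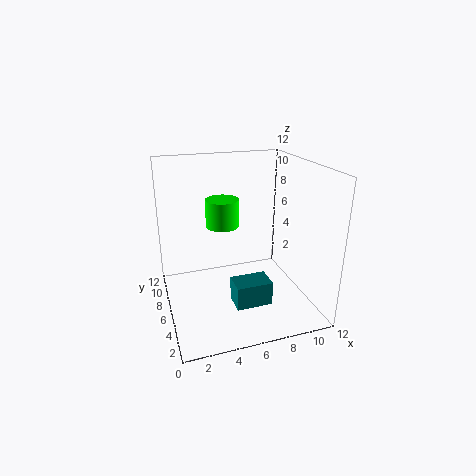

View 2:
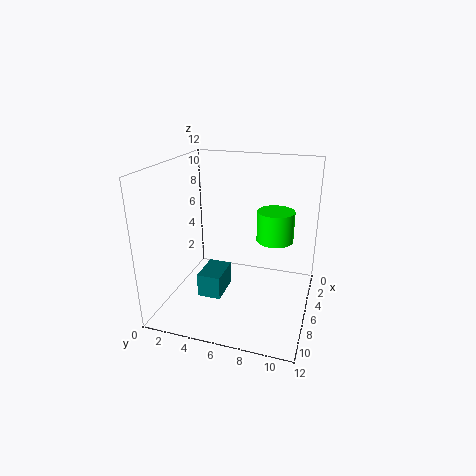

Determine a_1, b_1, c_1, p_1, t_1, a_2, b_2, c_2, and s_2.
a_1 = 5
b_1 = 3
c_1 = 1
p_1 = 3
t_1 = 2
a_2 = 5.5
b_2 = 9
c_2 = 6
s_2 = 1.5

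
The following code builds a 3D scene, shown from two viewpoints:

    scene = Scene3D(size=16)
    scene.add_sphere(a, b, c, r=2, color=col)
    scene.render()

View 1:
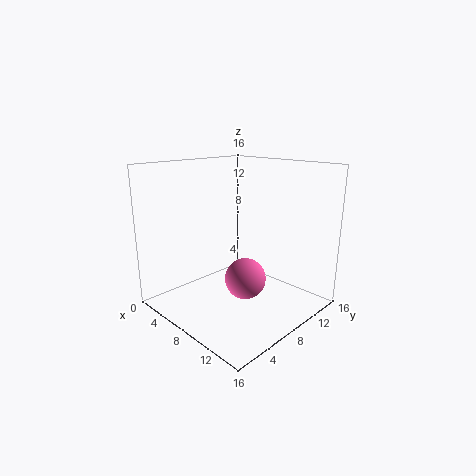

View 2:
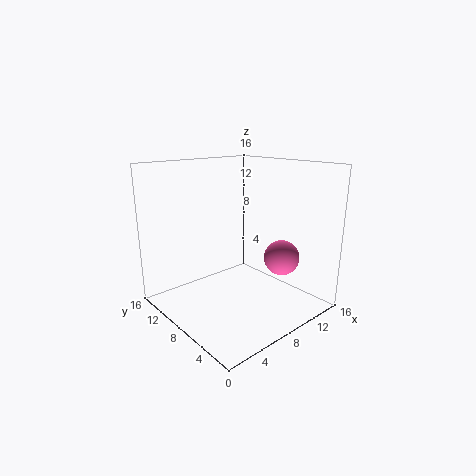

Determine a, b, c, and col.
a = 12; b = 5; c = 5.5; col = 'hotpink'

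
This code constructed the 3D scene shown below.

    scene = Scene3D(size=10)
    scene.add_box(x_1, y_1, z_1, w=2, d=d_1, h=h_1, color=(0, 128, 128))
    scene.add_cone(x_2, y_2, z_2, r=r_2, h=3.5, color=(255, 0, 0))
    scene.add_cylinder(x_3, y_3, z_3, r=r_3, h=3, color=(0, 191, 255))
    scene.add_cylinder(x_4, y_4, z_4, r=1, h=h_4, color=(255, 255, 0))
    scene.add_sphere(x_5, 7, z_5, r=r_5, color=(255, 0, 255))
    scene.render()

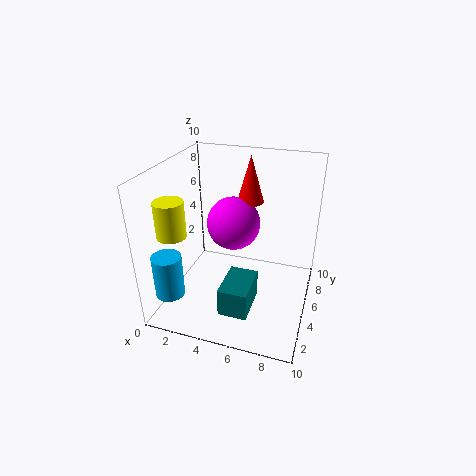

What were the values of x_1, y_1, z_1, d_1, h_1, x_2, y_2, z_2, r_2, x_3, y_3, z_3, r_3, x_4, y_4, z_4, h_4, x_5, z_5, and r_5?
x_1 = 4.5
y_1 = 2
z_1 = 0.5
d_1 = 3
h_1 = 2
x_2 = 5
y_2 = 8
z_2 = 6.5
r_2 = 1
x_3 = 1
y_3 = 2
z_3 = 1.5
r_3 = 1
x_4 = 1
y_4 = 3
z_4 = 5.5
h_4 = 2.5
x_5 = 4
z_5 = 5
r_5 = 2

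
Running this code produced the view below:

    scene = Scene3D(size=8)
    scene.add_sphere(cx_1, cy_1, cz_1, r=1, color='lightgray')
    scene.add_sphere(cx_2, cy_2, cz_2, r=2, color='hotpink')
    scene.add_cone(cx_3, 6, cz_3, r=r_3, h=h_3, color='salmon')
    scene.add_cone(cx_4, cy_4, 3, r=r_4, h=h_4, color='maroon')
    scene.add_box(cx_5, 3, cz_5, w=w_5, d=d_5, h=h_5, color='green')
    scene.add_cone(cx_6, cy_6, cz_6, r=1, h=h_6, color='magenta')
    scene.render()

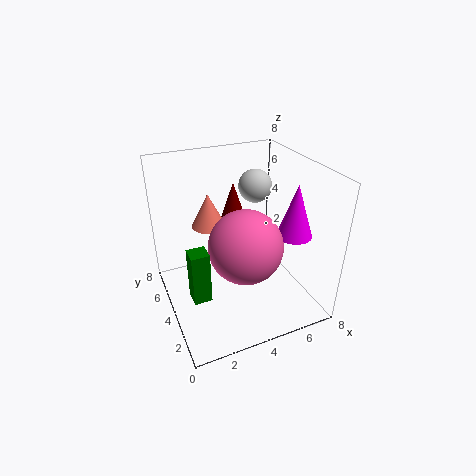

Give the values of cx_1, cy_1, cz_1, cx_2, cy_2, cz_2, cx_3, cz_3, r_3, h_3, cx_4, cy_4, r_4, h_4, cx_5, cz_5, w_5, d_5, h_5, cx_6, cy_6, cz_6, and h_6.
cx_1 = 6, cy_1 = 6, cz_1 = 6, cx_2 = 4, cy_2 = 3, cz_2 = 4, cx_3 = 3, cz_3 = 4, r_3 = 1, h_3 = 2, cx_4 = 5, cy_4 = 7, r_4 = 1, h_4 = 3, cx_5 = 1, cz_5 = 1, w_5 = 1, d_5 = 1, h_5 = 3, cx_6 = 7, cy_6 = 3, cz_6 = 4, h_6 = 3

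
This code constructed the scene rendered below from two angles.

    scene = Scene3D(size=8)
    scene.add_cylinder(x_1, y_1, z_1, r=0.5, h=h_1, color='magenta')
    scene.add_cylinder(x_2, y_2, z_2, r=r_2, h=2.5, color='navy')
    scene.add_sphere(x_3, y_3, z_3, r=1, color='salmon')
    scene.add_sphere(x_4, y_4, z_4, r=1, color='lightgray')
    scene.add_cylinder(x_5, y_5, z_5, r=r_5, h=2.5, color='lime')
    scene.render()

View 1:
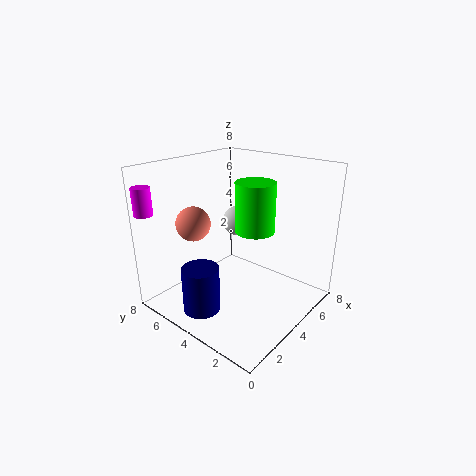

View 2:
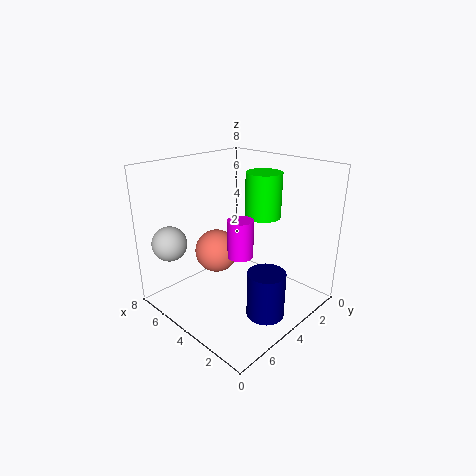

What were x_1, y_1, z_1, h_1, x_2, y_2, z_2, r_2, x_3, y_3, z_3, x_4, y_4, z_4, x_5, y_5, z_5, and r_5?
x_1 = 0.5; y_1 = 7.5; z_1 = 5.5; h_1 = 1.5; x_2 = 1.5; y_2 = 4.5; z_2 = 0.5; r_2 = 1; x_3 = 3; y_3 = 6.5; z_3 = 4.5; x_4 = 7; y_4 = 6.5; z_4 = 3.5; x_5 = 3.5; y_5 = 2.5; z_5 = 5; r_5 = 1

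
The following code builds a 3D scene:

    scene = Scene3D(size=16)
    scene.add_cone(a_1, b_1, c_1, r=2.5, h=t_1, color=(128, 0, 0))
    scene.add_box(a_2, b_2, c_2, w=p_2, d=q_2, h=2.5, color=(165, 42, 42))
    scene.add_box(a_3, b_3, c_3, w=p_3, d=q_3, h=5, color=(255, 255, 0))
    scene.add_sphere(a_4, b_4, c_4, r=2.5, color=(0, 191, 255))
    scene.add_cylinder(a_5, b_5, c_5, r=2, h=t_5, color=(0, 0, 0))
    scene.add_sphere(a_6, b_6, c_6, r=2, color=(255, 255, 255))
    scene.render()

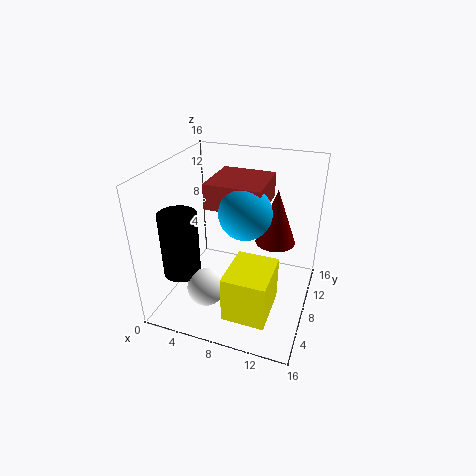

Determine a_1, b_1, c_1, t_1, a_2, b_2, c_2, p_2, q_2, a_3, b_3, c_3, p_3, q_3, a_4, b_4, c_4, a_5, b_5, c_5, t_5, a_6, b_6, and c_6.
a_1 = 11
b_1 = 13.5
c_1 = 5
t_1 = 7
a_2 = 6
b_2 = 4
c_2 = 13
p_2 = 5.5
q_2 = 5.5
a_3 = 8.5
b_3 = 1.5
c_3 = 2
p_3 = 4.5
q_3 = 5.5
a_4 = 10
b_4 = 4.5
c_4 = 13
a_5 = 3
b_5 = 4
c_5 = 5
t_5 = 7
a_6 = 6
b_6 = 3.5
c_6 = 4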